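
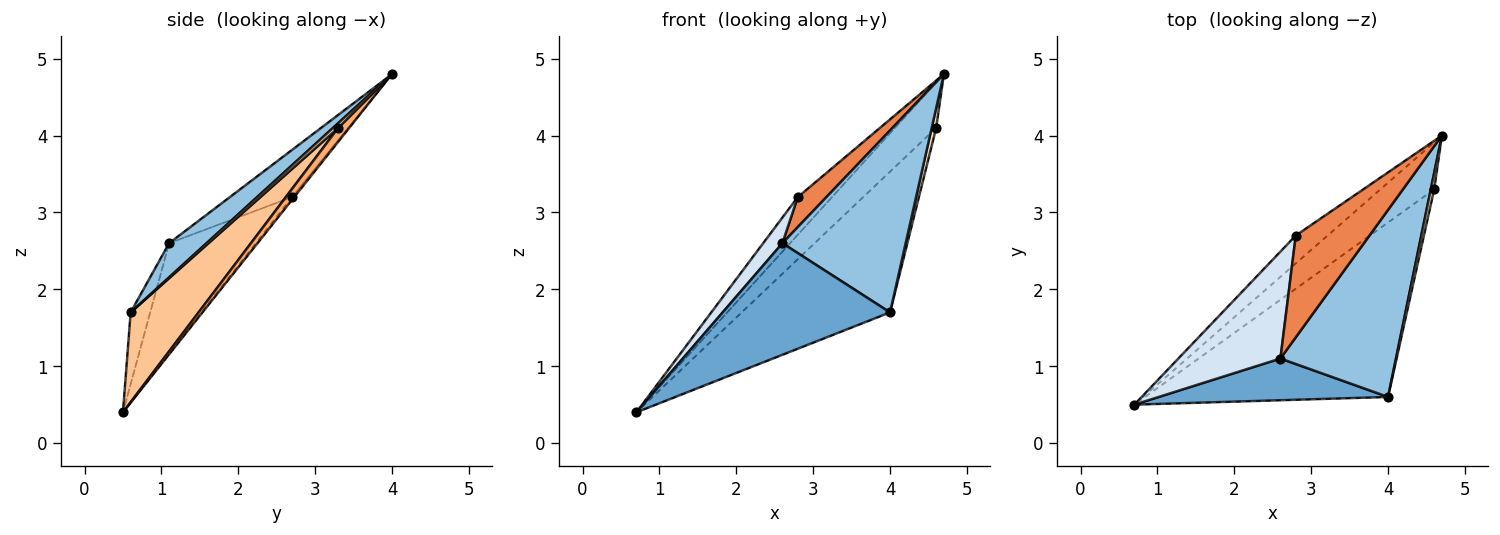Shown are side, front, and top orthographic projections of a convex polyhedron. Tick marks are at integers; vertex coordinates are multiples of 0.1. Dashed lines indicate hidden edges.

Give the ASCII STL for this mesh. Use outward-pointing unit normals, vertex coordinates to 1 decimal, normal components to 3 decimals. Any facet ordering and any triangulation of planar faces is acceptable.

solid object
 facet normal -0.109 -0.931 0.348
  outer loop
   vertex 4.0 0.6 1.7
   vertex 2.6 1.1 2.6
   vertex 0.7 0.5 0.4
  endloop
 endfacet
 facet normal 0.207 -0.682 0.701
  outer loop
   vertex 4.0 0.6 1.7
   vertex 4.7 4.0 4.8
   vertex 2.6 1.1 2.6
  endloop
 endfacet
 facet normal -0.049 0.803 -0.594
  outer loop
   vertex 2.8 2.7 3.2
   vertex 4.7 4.0 4.8
   vertex 0.7 0.5 0.4
  endloop
 endfacet
 facet normal -0.725 -0.161 0.670
  outer loop
   vertex 2.8 2.7 3.2
   vertex 0.7 0.5 0.4
   vertex 2.6 1.1 2.6
  endloop
 endfacet
 facet normal -0.523 -0.241 0.817
  outer loop
   vertex 2.8 2.7 3.2
   vertex 2.6 1.1 2.6
   vertex 4.7 4.0 4.8
  endloop
 endfacet
 facet normal 0.182 0.682 -0.708
  outer loop
   vertex 4.6 3.3 4.1
   vertex 0.7 0.5 0.4
   vertex 4.7 4.0 4.8
  endloop
 endfacet
 facet normal 0.276 0.603 -0.748
  outer loop
   vertex 4.6 3.3 4.1
   vertex 4.0 0.6 1.7
   vertex 0.7 0.5 0.4
  endloop
 endfacet
 facet normal 0.667 -0.572 0.477
  outer loop
   vertex 4.6 3.3 4.1
   vertex 4.7 4.0 4.8
   vertex 4.0 0.6 1.7
  endloop
 endfacet
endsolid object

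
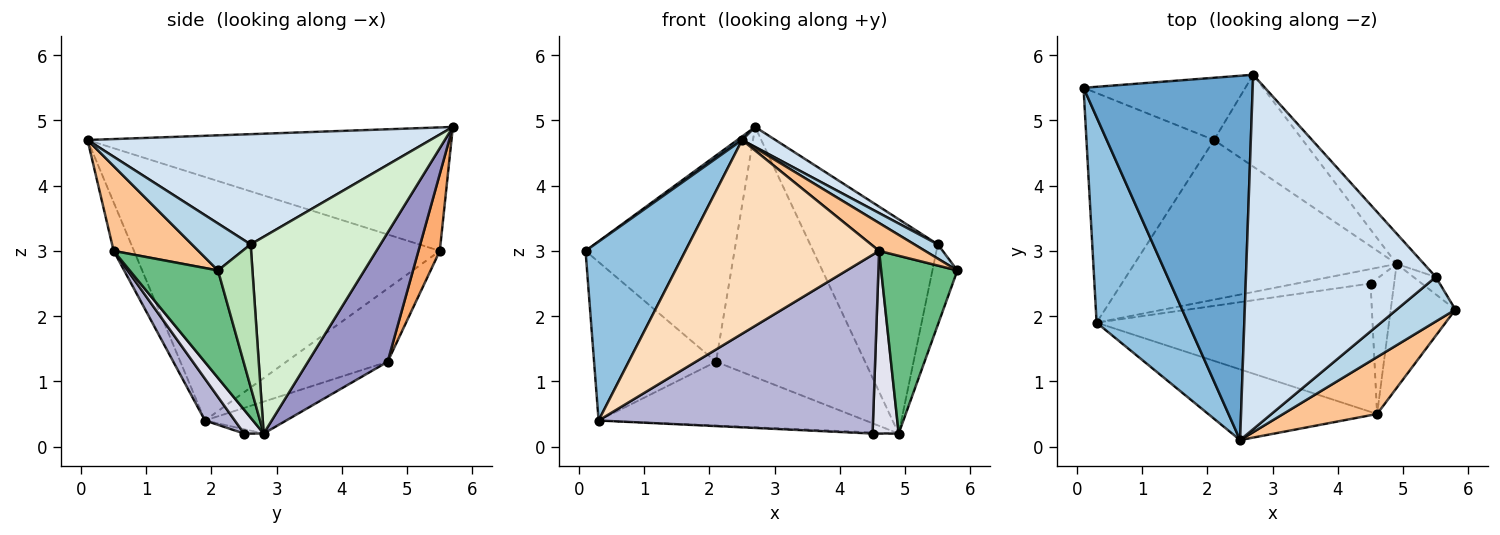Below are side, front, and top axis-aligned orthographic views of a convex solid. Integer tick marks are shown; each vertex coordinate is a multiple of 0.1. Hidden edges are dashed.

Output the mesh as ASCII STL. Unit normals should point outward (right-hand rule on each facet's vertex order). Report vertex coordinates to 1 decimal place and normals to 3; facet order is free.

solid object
 facet normal -0.590 -0.008 0.808
  outer loop
   vertex 2.7 5.7 4.9
   vertex 0.1 5.5 3.0
   vertex 2.5 0.1 4.7
  endloop
 endfacet
 facet normal -0.895 -0.292 0.336
  outer loop
   vertex 0.3 1.9 0.4
   vertex 2.5 0.1 4.7
   vertex 0.1 5.5 3.0
  endloop
 endfacet
 facet normal 0.606 -0.242 0.758
  outer loop
   vertex 5.5 2.6 3.1
   vertex 2.5 0.1 4.7
   vertex 5.8 2.1 2.7
  endloop
 endfacet
 facet normal 0.501 -0.049 0.864
  outer loop
   vertex 5.5 2.6 3.1
   vertex 2.7 5.7 4.9
   vertex 2.5 0.1 4.7
  endloop
 endfacet
 facet normal -0.427 0.514 -0.744
  outer loop
   vertex 2.1 4.7 1.3
   vertex 0.3 1.9 0.4
   vertex 0.1 5.5 3.0
  endloop
 endfacet
 facet normal 0.136 0.948 -0.286
  outer loop
   vertex 2.1 4.7 1.3
   vertex 0.1 5.5 3.0
   vertex 2.7 5.7 4.9
  endloop
 endfacet
 facet normal 0.630 -0.342 0.698
  outer loop
   vertex 4.6 0.5 3.0
   vertex 5.8 2.1 2.7
   vertex 2.5 0.1 4.7
  endloop
 endfacet
 facet normal -0.098 -0.935 -0.341
  outer loop
   vertex 4.6 0.5 3.0
   vertex 2.5 0.1 4.7
   vertex 0.3 1.9 0.4
  endloop
 endfacet
 facet normal 0.689 -0.594 -0.415
  outer loop
   vertex 4.9 2.8 0.2
   vertex 5.8 2.1 2.7
   vertex 4.6 0.5 3.0
  endloop
 endfacet
 facet normal -0.112 0.369 -0.923
  outer loop
   vertex 4.9 2.8 0.2
   vertex 0.3 1.9 0.4
   vertex 2.1 4.7 1.3
  endloop
 endfacet
 facet normal 0.803 0.583 -0.126
  outer loop
   vertex 4.9 2.8 0.2
   vertex 5.5 2.6 3.1
   vertex 5.8 2.1 2.7
  endloop
 endfacet
 facet normal 0.709 0.698 -0.099
  outer loop
   vertex 4.9 2.8 0.2
   vertex 2.7 5.7 4.9
   vertex 5.5 2.6 3.1
  endloop
 endfacet
 facet normal 0.448 0.839 -0.308
  outer loop
   vertex 4.9 2.8 0.2
   vertex 2.1 4.7 1.3
   vertex 2.7 5.7 4.9
  endloop
 endfacet
 facet normal 0.088 -0.809 -0.581
  outer loop
   vertex 4.5 2.5 0.2
   vertex 4.6 0.5 3.0
   vertex 0.3 1.9 0.4
  endloop
 endfacet
 facet normal -0.059 0.078 -0.995
  outer loop
   vertex 4.5 2.5 0.2
   vertex 0.3 1.9 0.4
   vertex 4.9 2.8 0.2
  endloop
 endfacet
 facet normal 0.516 -0.688 -0.510
  outer loop
   vertex 4.5 2.5 0.2
   vertex 4.9 2.8 0.2
   vertex 4.6 0.5 3.0
  endloop
 endfacet
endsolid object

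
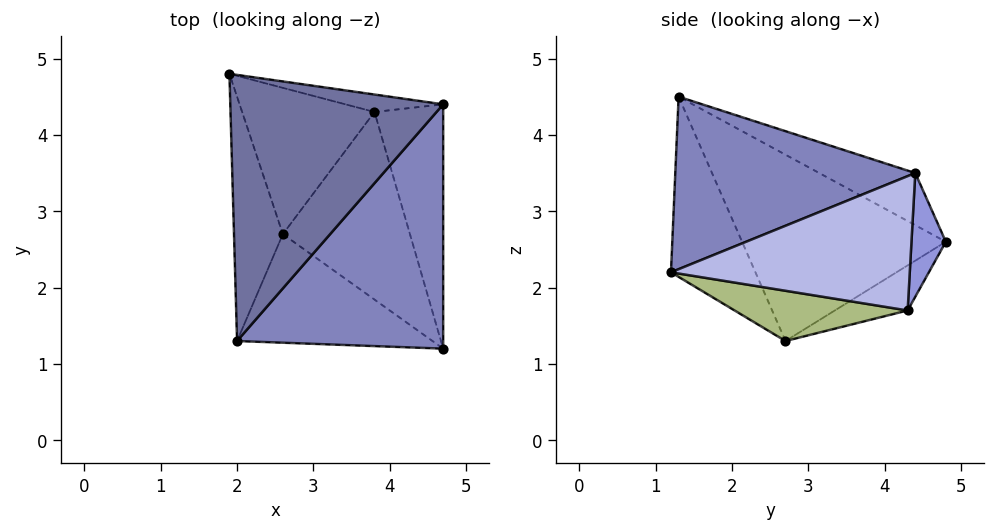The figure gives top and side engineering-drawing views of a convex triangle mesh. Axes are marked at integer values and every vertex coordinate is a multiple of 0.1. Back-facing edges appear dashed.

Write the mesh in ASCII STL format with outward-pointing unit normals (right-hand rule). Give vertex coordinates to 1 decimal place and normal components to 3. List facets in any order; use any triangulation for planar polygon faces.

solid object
 facet normal -0.211 0.462 0.862
  outer loop
   vertex 2.0 1.3 4.5
   vertex 4.7 4.4 3.5
   vertex 1.9 4.8 2.6
  endloop
 endfacet
 facet normal 0.613 -0.297 0.732
  outer loop
   vertex 4.7 1.2 2.2
   vertex 4.7 4.4 3.5
   vertex 2.0 1.3 4.5
  endloop
 endfacet
 facet normal 0.186 0.971 -0.147
  outer loop
   vertex 3.8 4.3 1.7
   vertex 1.9 4.8 2.6
   vertex 4.7 4.4 3.5
  endloop
 endfacet
 facet normal 0.875 0.182 -0.448
  outer loop
   vertex 3.8 4.3 1.7
   vertex 4.7 4.4 3.5
   vertex 4.7 1.2 2.2
  endloop
 endfacet
 facet normal -0.291 0.432 -0.854
  outer loop
   vertex 2.6 2.7 1.3
   vertex 1.9 4.8 2.6
   vertex 3.8 4.3 1.7
  endloop
 endfacet
 facet normal 0.367 -0.043 -0.929
  outer loop
   vertex 2.6 2.7 1.3
   vertex 3.8 4.3 1.7
   vertex 4.7 1.2 2.2
  endloop
 endfacet
 facet normal -0.954 -0.163 -0.250
  outer loop
   vertex 2.6 2.7 1.3
   vertex 2.0 1.3 4.5
   vertex 1.9 4.8 2.6
  endloop
 endfacet
 facet normal -0.396 -0.812 -0.429
  outer loop
   vertex 2.6 2.7 1.3
   vertex 4.7 1.2 2.2
   vertex 2.0 1.3 4.5
  endloop
 endfacet
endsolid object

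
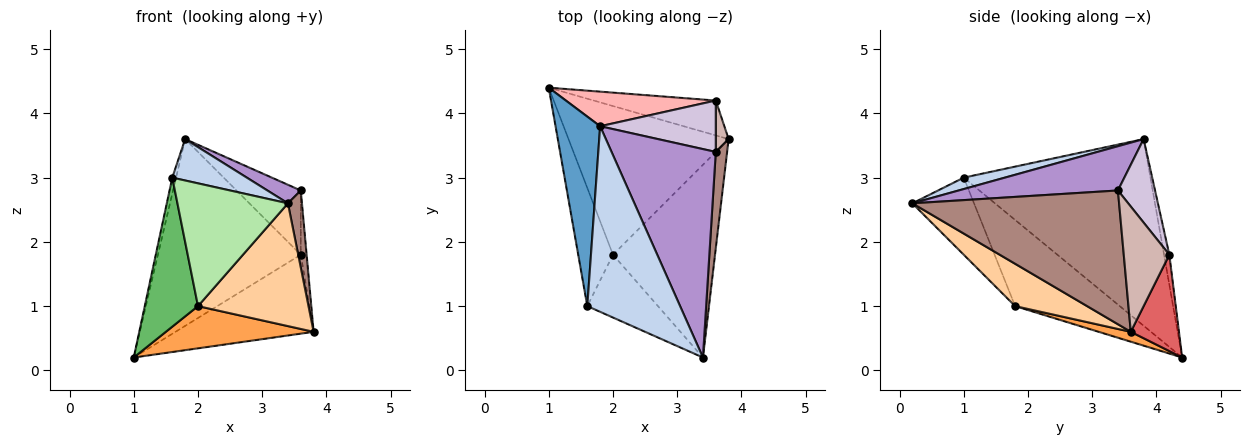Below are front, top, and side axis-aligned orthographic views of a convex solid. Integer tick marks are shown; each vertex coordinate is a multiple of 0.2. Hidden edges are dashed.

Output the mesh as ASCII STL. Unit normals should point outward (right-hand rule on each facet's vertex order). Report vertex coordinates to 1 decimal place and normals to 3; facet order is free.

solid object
 facet normal -0.972 0.020 0.232
  outer loop
   vertex 1.6 1.0 3.0
   vertex 1.8 3.8 3.6
   vertex 1.0 4.4 0.2
  endloop
 endfacet
 facet normal 0.119 -0.216 0.969
  outer loop
   vertex 1.6 1.0 3.0
   vertex 3.4 0.2 2.6
   vertex 1.8 3.8 3.6
  endloop
 endfacet
 facet normal 0.059 -0.273 -0.960
  outer loop
   vertex 2.0 1.8 1.0
   vertex 1.0 4.4 0.2
   vertex 3.8 3.6 0.6
  endloop
 endfacet
 facet normal 0.330 -0.507 -0.796
  outer loop
   vertex 2.0 1.8 1.0
   vertex 3.8 3.6 0.6
   vertex 3.4 0.2 2.6
  endloop
 endfacet
 facet normal -0.839 -0.427 -0.338
  outer loop
   vertex 2.0 1.8 1.0
   vertex 1.6 1.0 3.0
   vertex 1.0 4.4 0.2
  endloop
 endfacet
 facet normal -0.445 -0.797 -0.408
  outer loop
   vertex 2.0 1.8 1.0
   vertex 3.4 0.2 2.6
   vertex 1.6 1.0 3.0
  endloop
 endfacet
 facet normal 0.304 0.871 -0.385
  outer loop
   vertex 3.6 4.2 1.8
   vertex 3.8 3.6 0.6
   vertex 1.0 4.4 0.2
  endloop
 endfacet
 facet normal -0.036 0.983 0.182
  outer loop
   vertex 3.6 4.2 1.8
   vertex 1.0 4.4 0.2
   vertex 1.8 3.8 3.6
  endloop
 endfacet
 facet normal 0.390 -0.082 0.917
  outer loop
   vertex 3.6 3.4 2.8
   vertex 1.8 3.8 3.6
   vertex 3.4 0.2 2.6
  endloop
 endfacet
 facet normal 0.411 0.712 0.569
  outer loop
   vertex 3.6 3.4 2.8
   vertex 3.6 4.2 1.8
   vertex 1.8 3.8 3.6
  endloop
 endfacet
 facet normal 0.994 -0.067 0.084
  outer loop
   vertex 3.6 3.4 2.8
   vertex 3.4 0.2 2.6
   vertex 3.8 3.6 0.6
  endloop
 endfacet
 facet normal 0.987 0.127 0.101
  outer loop
   vertex 3.6 3.4 2.8
   vertex 3.8 3.6 0.6
   vertex 3.6 4.2 1.8
  endloop
 endfacet
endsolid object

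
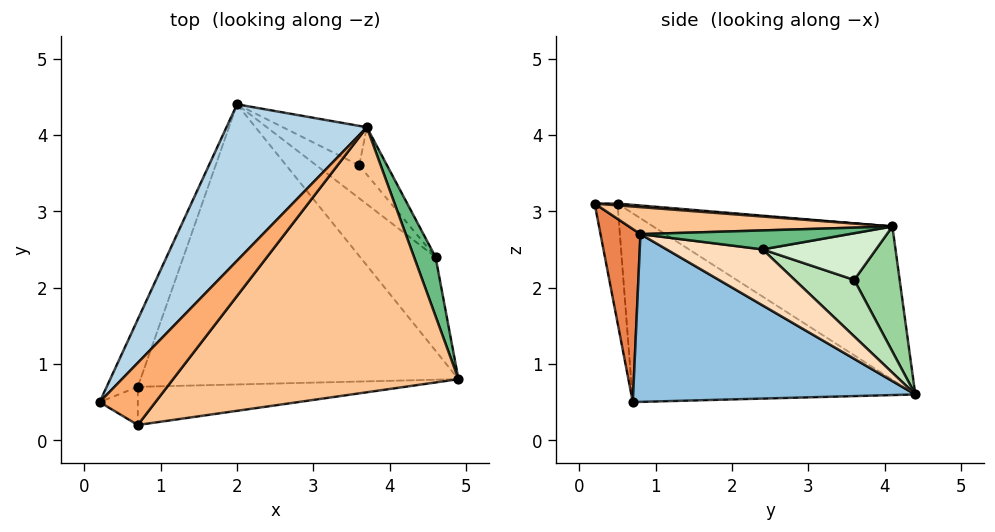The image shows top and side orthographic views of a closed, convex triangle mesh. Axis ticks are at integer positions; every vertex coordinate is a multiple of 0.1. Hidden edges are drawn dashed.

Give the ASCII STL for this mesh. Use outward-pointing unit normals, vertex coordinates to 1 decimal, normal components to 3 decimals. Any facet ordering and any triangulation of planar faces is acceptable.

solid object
 facet normal -0.931 0.331 -0.154
  outer loop
   vertex 0.7 0.7 0.5
   vertex 0.2 0.5 3.1
   vertex 2.0 4.4 0.6
  endloop
 endfacet
 facet normal 0.462 -0.139 -0.876
  outer loop
   vertex 0.7 0.7 0.5
   vertex 2.0 4.4 0.6
   vertex 4.9 0.8 2.7
  endloop
 endfacet
 facet normal -0.583 0.612 0.534
  outer loop
   vertex 3.7 4.1 2.8
   vertex 2.0 4.4 0.6
   vertex 0.2 0.5 3.1
  endloop
 endfacet
 facet normal -0.508 -0.846 -0.163
  outer loop
   vertex 0.7 0.2 3.1
   vertex 0.2 0.5 3.1
   vertex 0.7 0.7 0.5
  endloop
 endfacet
 facet normal 0.121 -0.975 -0.187
  outer loop
   vertex 0.7 0.2 3.1
   vertex 0.7 0.7 0.5
   vertex 4.9 0.8 2.7
  endloop
 endfacet
 facet normal 0.032 0.053 0.998
  outer loop
   vertex 0.7 0.2 3.1
   vertex 3.7 4.1 2.8
   vertex 0.2 0.5 3.1
  endloop
 endfacet
 facet normal 0.094 0.004 0.996
  outer loop
   vertex 0.7 0.2 3.1
   vertex 4.9 0.8 2.7
   vertex 3.7 4.1 2.8
  endloop
 endfacet
 facet normal 0.596 0.011 -0.803
  outer loop
   vertex 4.6 2.4 2.5
   vertex 4.9 0.8 2.7
   vertex 2.0 4.4 0.6
  endloop
 endfacet
 facet normal 0.646 0.213 0.733
  outer loop
   vertex 4.6 2.4 2.5
   vertex 3.7 4.1 2.8
   vertex 4.9 0.8 2.7
  endloop
 endfacet
 facet normal 0.707 0.524 -0.475
  outer loop
   vertex 3.6 3.6 2.1
   vertex 2.0 4.4 0.6
   vertex 3.7 4.1 2.8
  endloop
 endfacet
 facet normal 0.724 0.420 -0.548
  outer loop
   vertex 3.6 3.6 2.1
   vertex 4.6 2.4 2.5
   vertex 2.0 4.4 0.6
  endloop
 endfacet
 facet normal 0.754 0.479 -0.450
  outer loop
   vertex 3.6 3.6 2.1
   vertex 3.7 4.1 2.8
   vertex 4.6 2.4 2.5
  endloop
 endfacet
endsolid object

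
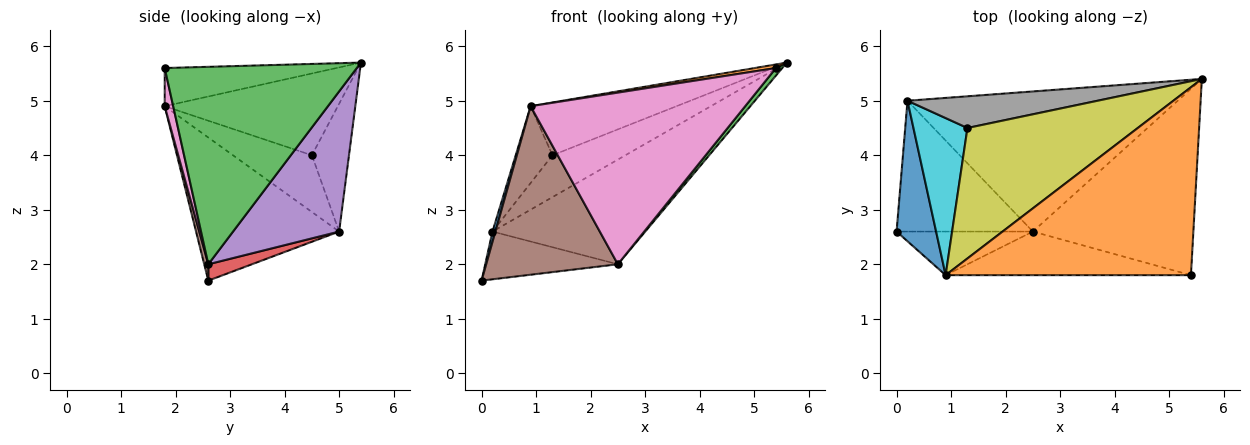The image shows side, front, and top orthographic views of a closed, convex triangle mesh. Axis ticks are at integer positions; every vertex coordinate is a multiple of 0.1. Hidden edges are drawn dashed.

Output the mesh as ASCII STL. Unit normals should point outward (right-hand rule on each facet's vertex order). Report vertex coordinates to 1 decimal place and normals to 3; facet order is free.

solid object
 facet normal -0.964 -0.020 0.266
  outer loop
   vertex 0.9 1.8 4.9
   vertex 0.2 5.0 2.6
   vertex 0.0 2.6 1.7
  endloop
 endfacet
 facet normal -0.154 -0.019 0.988
  outer loop
   vertex 0.9 1.8 4.9
   vertex 5.4 1.8 5.6
   vertex 5.6 5.4 5.7
  endloop
 endfacet
 facet normal 0.776 -0.026 -0.631
  outer loop
   vertex 2.5 2.6 2.0
   vertex 5.6 5.4 5.7
   vertex 5.4 1.8 5.6
  endloop
 endfacet
 facet normal 0.112 0.341 -0.933
  outer loop
   vertex 2.5 2.6 2.0
   vertex 0.0 2.6 1.7
   vertex 0.2 5.0 2.6
  endloop
 endfacet
 facet normal 0.384 0.553 -0.740
  outer loop
   vertex 2.5 2.6 2.0
   vertex 0.2 5.0 2.6
   vertex 5.6 5.4 5.7
  endloop
 endfacet
 facet normal 0.030 -0.968 -0.250
  outer loop
   vertex 2.5 2.6 2.0
   vertex 0.9 1.8 4.9
   vertex 0.0 2.6 1.7
  endloop
 endfacet
 facet normal 0.038 -0.968 -0.246
  outer loop
   vertex 2.5 2.6 2.0
   vertex 5.4 1.8 5.6
   vertex 0.9 1.8 4.9
  endloop
 endfacet
 facet normal -0.376 0.739 0.559
  outer loop
   vertex 1.3 4.5 4.0
   vertex 5.6 5.4 5.7
   vertex 0.2 5.0 2.6
  endloop
 endfacet
 facet normal -0.407 0.343 0.847
  outer loop
   vertex 1.3 4.5 4.0
   vertex 0.9 1.8 4.9
   vertex 5.6 5.4 5.7
  endloop
 endfacet
 facet normal -0.686 0.319 0.653
  outer loop
   vertex 1.3 4.5 4.0
   vertex 0.2 5.0 2.6
   vertex 0.9 1.8 4.9
  endloop
 endfacet
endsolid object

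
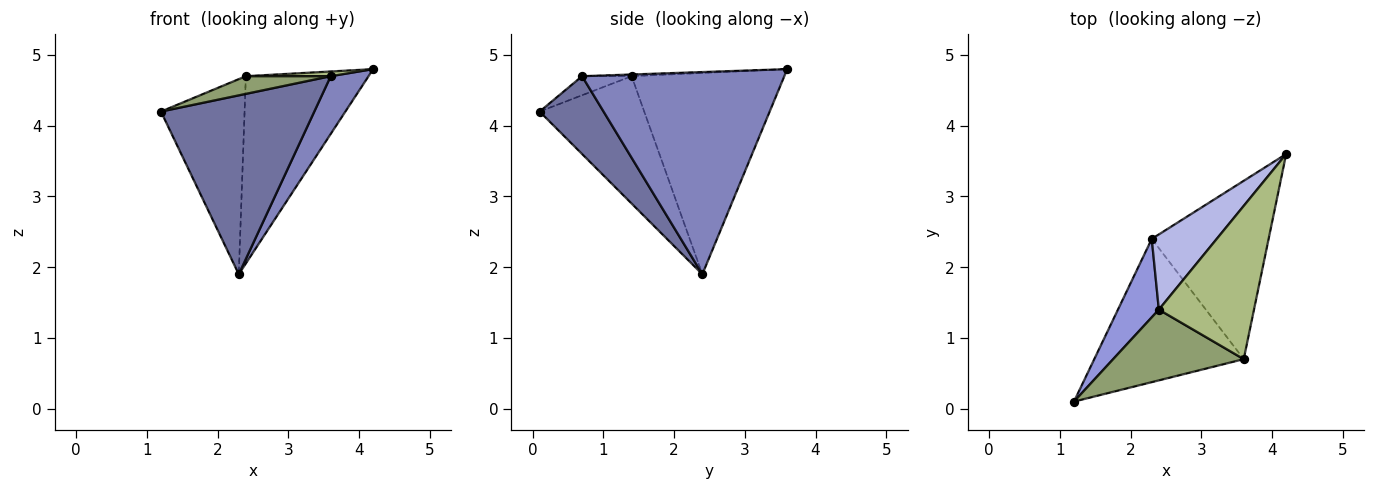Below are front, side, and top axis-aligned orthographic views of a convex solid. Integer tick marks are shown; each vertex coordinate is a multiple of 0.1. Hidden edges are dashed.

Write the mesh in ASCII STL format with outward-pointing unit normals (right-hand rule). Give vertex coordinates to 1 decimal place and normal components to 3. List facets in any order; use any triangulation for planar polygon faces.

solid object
 facet normal 0.309 -0.742 -0.594
  outer loop
   vertex 3.6 0.7 4.7
   vertex 1.2 0.1 4.2
   vertex 2.3 2.4 1.9
  endloop
 endfacet
 facet normal 0.855 -0.160 -0.494
  outer loop
   vertex 3.6 0.7 4.7
   vertex 2.3 2.4 1.9
   vertex 4.2 3.6 4.8
  endloop
 endfacet
 facet normal -0.758 0.606 0.243
  outer loop
   vertex 2.4 1.4 4.7
   vertex 2.3 2.4 1.9
   vertex 1.2 0.1 4.2
  endloop
 endfacet
 facet normal -0.756 0.607 0.244
  outer loop
   vertex 2.4 1.4 4.7
   vertex 4.2 3.6 4.8
   vertex 2.3 2.4 1.9
  endloop
 endfacet
 facet normal -0.140 -0.240 0.961
  outer loop
   vertex 2.4 1.4 4.7
   vertex 1.2 0.1 4.2
   vertex 3.6 0.7 4.7
  endloop
 endfacet
 facet normal -0.018 -0.031 0.999
  outer loop
   vertex 2.4 1.4 4.7
   vertex 3.6 0.7 4.7
   vertex 4.2 3.6 4.8
  endloop
 endfacet
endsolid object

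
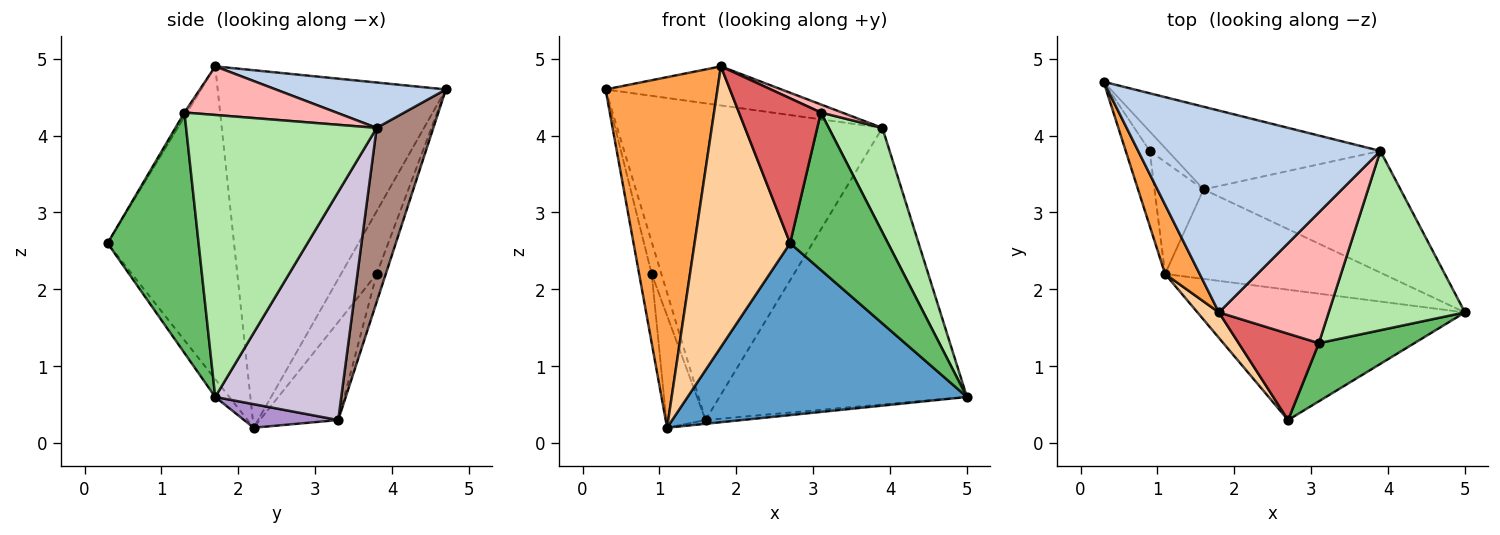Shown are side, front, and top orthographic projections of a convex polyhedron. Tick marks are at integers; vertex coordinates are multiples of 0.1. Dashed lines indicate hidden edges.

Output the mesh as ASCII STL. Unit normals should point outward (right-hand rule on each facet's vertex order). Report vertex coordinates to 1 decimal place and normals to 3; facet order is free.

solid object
 facet normal -0.040 -0.796 -0.604
  outer loop
   vertex 1.1 2.2 0.2
   vertex 5.0 1.7 0.6
   vertex 2.7 0.3 2.6
  endloop
 endfacet
 facet normal 0.181 0.187 0.966
  outer loop
   vertex 1.8 1.7 4.9
   vertex 3.9 3.8 4.1
   vertex 0.3 4.7 4.6
  endloop
 endfacet
 facet normal -0.895 -0.439 0.087
  outer loop
   vertex 1.8 1.7 4.9
   vertex 0.3 4.7 4.6
   vertex 1.1 2.2 0.2
  endloop
 endfacet
 facet normal -0.797 -0.602 0.055
  outer loop
   vertex 1.8 1.7 4.9
   vertex 1.1 2.2 0.2
   vertex 2.7 0.3 2.6
  endloop
 endfacet
 facet normal 0.657 -0.707 0.261
  outer loop
   vertex 3.1 1.3 4.3
   vertex 2.7 0.3 2.6
   vertex 5.0 1.7 0.6
  endloop
 endfacet
 facet normal 0.873 -0.246 0.422
  outer loop
   vertex 3.1 1.3 4.3
   vertex 5.0 1.7 0.6
   vertex 3.9 3.8 4.1
  endloop
 endfacet
 facet normal -0.028 -0.859 0.512
  outer loop
   vertex 3.1 1.3 4.3
   vertex 1.8 1.7 4.9
   vertex 2.7 0.3 2.6
  endloop
 endfacet
 facet normal 0.404 -0.056 0.913
  outer loop
   vertex 3.1 1.3 4.3
   vertex 3.9 3.8 4.1
   vertex 1.8 1.7 4.9
  endloop
 endfacet
 facet normal 0.107 0.042 -0.993
  outer loop
   vertex 1.6 3.3 0.3
   vertex 5.0 1.7 0.6
   vertex 1.1 2.2 0.2
  endloop
 endfacet
 facet normal 0.423 0.830 -0.365
  outer loop
   vertex 1.6 3.3 0.3
   vertex 3.9 3.8 4.1
   vertex 5.0 1.7 0.6
  endloop
 endfacet
 facet normal 0.203 0.948 -0.247
  outer loop
   vertex 1.6 3.3 0.3
   vertex 0.3 4.7 4.6
   vertex 3.9 3.8 4.1
  endloop
 endfacet
 facet normal -0.887 0.313 -0.339
  outer loop
   vertex 0.9 3.8 2.2
   vertex 1.1 2.2 0.2
   vertex 0.3 4.7 4.6
  endloop
 endfacet
 facet normal -0.627 0.664 -0.406
  outer loop
   vertex 0.9 3.8 2.2
   vertex 0.3 4.7 4.6
   vertex 1.6 3.3 0.3
  endloop
 endfacet
 facet normal -0.816 0.408 -0.408
  outer loop
   vertex 0.9 3.8 2.2
   vertex 1.6 3.3 0.3
   vertex 1.1 2.2 0.2
  endloop
 endfacet
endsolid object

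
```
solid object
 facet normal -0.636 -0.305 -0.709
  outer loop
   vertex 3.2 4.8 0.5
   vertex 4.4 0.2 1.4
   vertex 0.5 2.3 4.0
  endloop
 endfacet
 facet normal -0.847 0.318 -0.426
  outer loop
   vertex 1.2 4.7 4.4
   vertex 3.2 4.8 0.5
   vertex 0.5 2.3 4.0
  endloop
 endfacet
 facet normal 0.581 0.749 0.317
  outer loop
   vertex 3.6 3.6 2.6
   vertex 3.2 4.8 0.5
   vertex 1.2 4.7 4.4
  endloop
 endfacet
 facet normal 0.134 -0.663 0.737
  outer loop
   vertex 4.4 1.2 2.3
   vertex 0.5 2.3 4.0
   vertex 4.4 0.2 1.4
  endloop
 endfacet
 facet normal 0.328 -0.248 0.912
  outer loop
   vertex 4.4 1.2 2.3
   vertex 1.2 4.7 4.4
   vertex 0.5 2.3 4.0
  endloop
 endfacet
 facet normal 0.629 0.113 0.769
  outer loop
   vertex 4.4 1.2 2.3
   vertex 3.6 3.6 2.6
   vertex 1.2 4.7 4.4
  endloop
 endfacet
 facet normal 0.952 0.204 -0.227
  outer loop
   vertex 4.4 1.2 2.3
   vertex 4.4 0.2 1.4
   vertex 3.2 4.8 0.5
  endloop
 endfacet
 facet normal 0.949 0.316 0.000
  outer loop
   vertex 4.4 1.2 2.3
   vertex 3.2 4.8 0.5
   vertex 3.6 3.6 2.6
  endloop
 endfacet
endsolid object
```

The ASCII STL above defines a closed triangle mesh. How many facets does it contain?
8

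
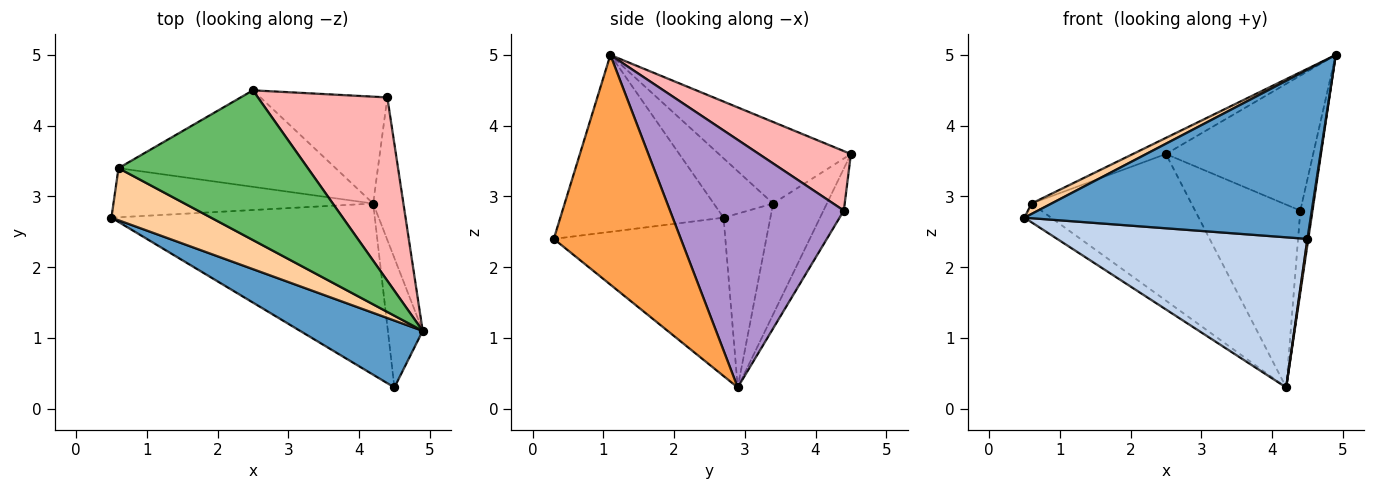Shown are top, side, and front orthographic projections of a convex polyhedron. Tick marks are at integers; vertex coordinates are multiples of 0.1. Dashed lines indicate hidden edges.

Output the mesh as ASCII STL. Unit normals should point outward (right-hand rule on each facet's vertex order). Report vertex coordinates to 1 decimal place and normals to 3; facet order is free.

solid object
 facet normal -0.469 -0.822 0.325
  outer loop
   vertex 4.5 0.3 2.4
   vertex 4.9 1.1 5.0
   vertex 0.5 2.7 2.7
  endloop
 endfacet
 facet normal -0.412 -0.601 -0.685
  outer loop
   vertex 4.5 0.3 2.4
   vertex 0.5 2.7 2.7
   vertex 4.2 2.9 0.3
  endloop
 endfacet
 facet normal 0.989 -0.007 -0.150
  outer loop
   vertex 4.5 0.3 2.4
   vertex 4.2 2.9 0.3
   vertex 4.9 1.1 5.0
  endloop
 endfacet
 facet normal -0.504 -0.170 0.847
  outer loop
   vertex 0.6 3.4 2.9
   vertex 0.5 2.7 2.7
   vertex 4.9 1.1 5.0
  endloop
 endfacet
 facet normal -0.394 0.098 0.914
  outer loop
   vertex 0.6 3.4 2.9
   vertex 4.9 1.1 5.0
   vertex 2.5 4.5 3.6
  endloop
 endfacet
 facet normal -0.530 0.302 -0.792
  outer loop
   vertex 0.6 3.4 2.9
   vertex 4.2 2.9 0.3
   vertex 0.5 2.7 2.7
  endloop
 endfacet
 facet normal -0.271 0.804 -0.529
  outer loop
   vertex 0.6 3.4 2.9
   vertex 2.5 4.5 3.6
   vertex 4.2 2.9 0.3
  endloop
 endfacet
 facet normal 0.347 0.556 0.755
  outer loop
   vertex 4.4 4.4 2.8
   vertex 2.5 4.5 3.6
   vertex 4.9 1.1 5.0
  endloop
 endfacet
 facet normal 0.990 0.069 -0.121
  outer loop
   vertex 4.4 4.4 2.8
   vertex 4.9 1.1 5.0
   vertex 4.2 2.9 0.3
  endloop
 endfacet
 facet normal -0.165 0.852 -0.498
  outer loop
   vertex 4.4 4.4 2.8
   vertex 4.2 2.9 0.3
   vertex 2.5 4.5 3.6
  endloop
 endfacet
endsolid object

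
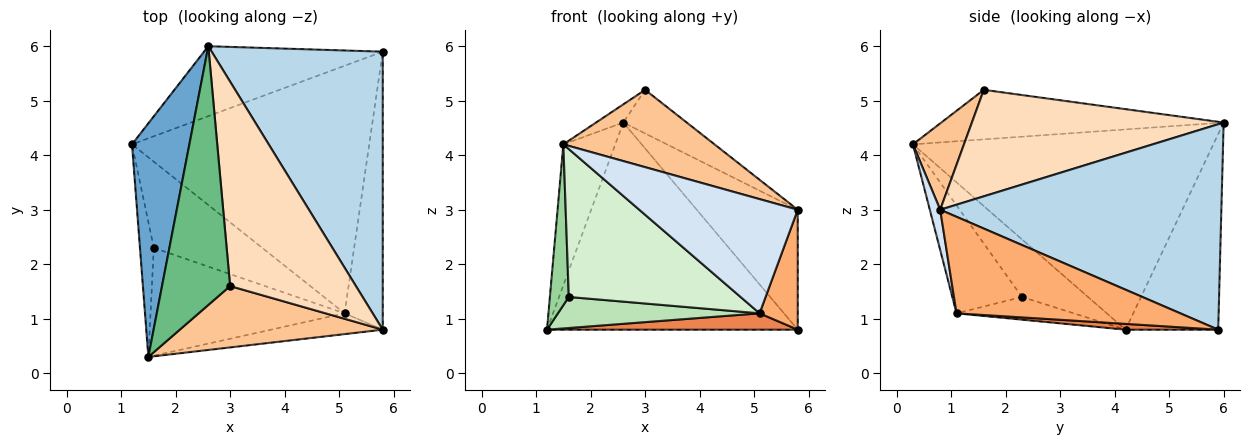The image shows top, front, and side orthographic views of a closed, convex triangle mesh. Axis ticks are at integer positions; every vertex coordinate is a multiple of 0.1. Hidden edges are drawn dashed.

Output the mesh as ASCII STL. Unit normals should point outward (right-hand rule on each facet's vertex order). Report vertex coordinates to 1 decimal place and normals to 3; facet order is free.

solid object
 facet normal -0.948 0.164 0.272
  outer loop
   vertex 2.6 6.0 4.6
   vertex 1.2 4.2 0.8
   vertex 1.5 0.3 4.2
  endloop
 endfacet
 facet normal -0.330 0.894 -0.302
  outer loop
   vertex 5.8 5.9 0.8
   vertex 1.2 4.2 0.8
   vertex 2.6 6.0 4.6
  endloop
 endfacet
 facet normal 0.741 0.266 0.617
  outer loop
   vertex 5.8 5.9 0.8
   vertex 2.6 6.0 4.6
   vertex 5.8 0.8 3.0
  endloop
 endfacet
 facet normal 0.064 -0.982 -0.179
  outer loop
   vertex 5.1 1.1 1.1
   vertex 5.8 0.8 3.0
   vertex 1.5 0.3 4.2
  endloop
 endfacet
 facet normal 0.024 -0.066 -0.998
  outer loop
   vertex 5.1 1.1 1.1
   vertex 1.2 4.2 0.8
   vertex 5.8 5.9 0.8
  endloop
 endfacet
 facet normal 0.918 -0.157 -0.363
  outer loop
   vertex 5.1 1.1 1.1
   vertex 5.8 5.9 0.8
   vertex 5.8 0.8 3.0
  endloop
 endfacet
 facet normal 0.256 -0.757 0.601
  outer loop
   vertex 3.0 1.6 5.2
   vertex 1.5 0.3 4.2
   vertex 5.8 0.8 3.0
  endloop
 endfacet
 facet normal 0.638 0.161 0.753
  outer loop
   vertex 3.0 1.6 5.2
   vertex 5.8 0.8 3.0
   vertex 2.6 6.0 4.6
  endloop
 endfacet
 facet normal -0.587 0.057 0.807
  outer loop
   vertex 3.0 1.6 5.2
   vertex 2.6 6.0 4.6
   vertex 1.5 0.3 4.2
  endloop
 endfacet
 facet normal -0.937 -0.268 -0.225
  outer loop
   vertex 1.6 2.3 1.4
   vertex 1.5 0.3 4.2
   vertex 1.2 4.2 0.8
  endloop
 endfacet
 facet normal -0.193 -0.332 -0.923
  outer loop
   vertex 1.6 2.3 1.4
   vertex 1.2 4.2 0.8
   vertex 5.1 1.1 1.1
  endloop
 endfacet
 facet normal -0.311 -0.768 -0.560
  outer loop
   vertex 1.6 2.3 1.4
   vertex 5.1 1.1 1.1
   vertex 1.5 0.3 4.2
  endloop
 endfacet
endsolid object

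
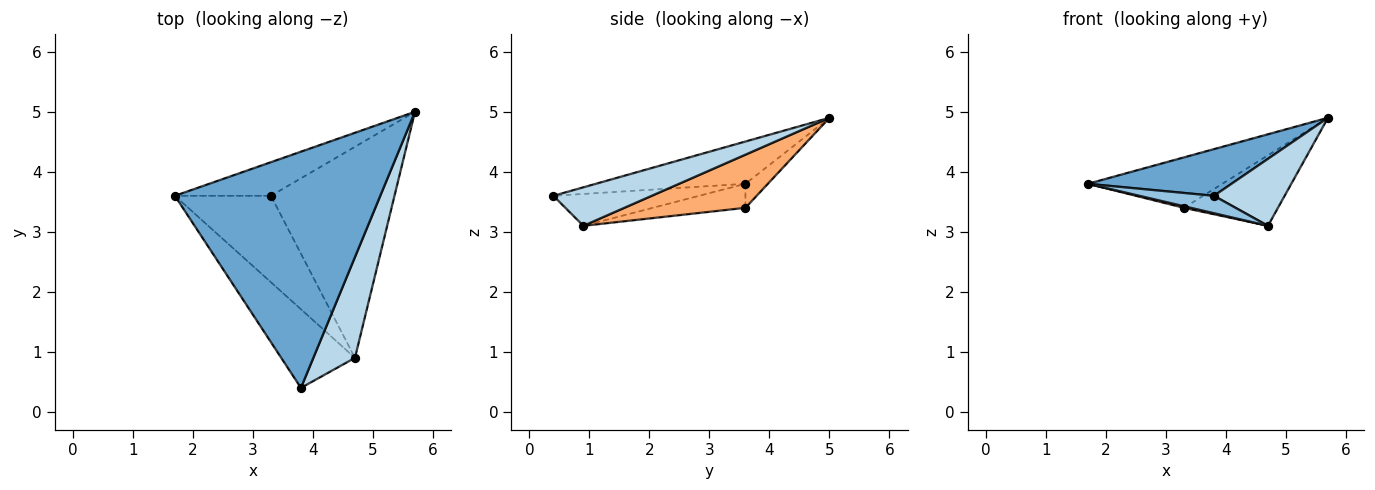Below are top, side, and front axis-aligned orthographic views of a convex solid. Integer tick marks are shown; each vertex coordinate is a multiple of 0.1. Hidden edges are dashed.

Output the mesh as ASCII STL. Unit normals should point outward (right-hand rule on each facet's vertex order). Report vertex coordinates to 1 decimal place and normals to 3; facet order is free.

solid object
 facet normal -0.198 -0.190 0.962
  outer loop
   vertex 3.8 0.4 3.6
   vertex 5.7 5.0 4.9
   vertex 1.7 3.6 3.8
  endloop
 endfacet
 facet normal -0.389 -0.199 -0.899
  outer loop
   vertex 4.7 0.9 3.1
   vertex 3.8 0.4 3.6
   vertex 1.7 3.6 3.8
  endloop
 endfacet
 facet normal 0.610 -0.439 0.660
  outer loop
   vertex 4.7 0.9 3.1
   vertex 5.7 5.0 4.9
   vertex 3.8 0.4 3.6
  endloop
 endfacet
 facet normal -0.137 0.824 -0.549
  outer loop
   vertex 3.3 3.6 3.4
   vertex 1.7 3.6 3.8
   vertex 5.7 5.0 4.9
  endloop
 endfacet
 facet normal -0.242 -0.018 -0.970
  outer loop
   vertex 3.3 3.6 3.4
   vertex 4.7 0.9 3.1
   vertex 1.7 3.6 3.8
  endloop
 endfacet
 facet normal 0.378 0.293 -0.878
  outer loop
   vertex 3.3 3.6 3.4
   vertex 5.7 5.0 4.9
   vertex 4.7 0.9 3.1
  endloop
 endfacet
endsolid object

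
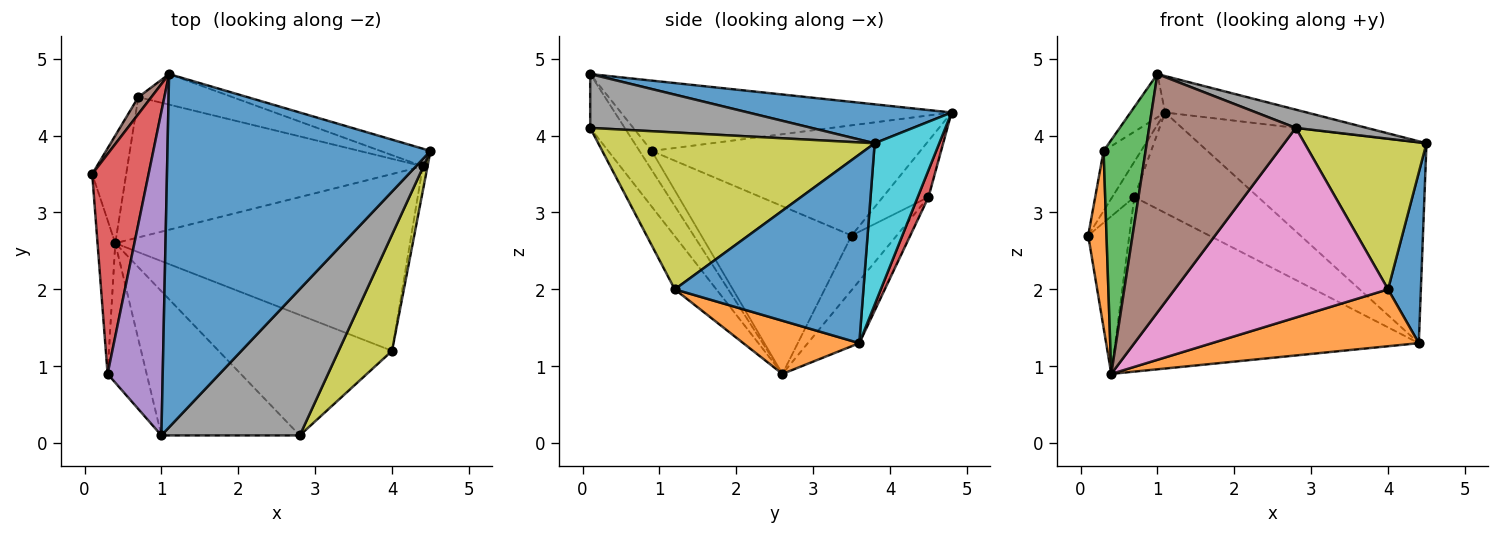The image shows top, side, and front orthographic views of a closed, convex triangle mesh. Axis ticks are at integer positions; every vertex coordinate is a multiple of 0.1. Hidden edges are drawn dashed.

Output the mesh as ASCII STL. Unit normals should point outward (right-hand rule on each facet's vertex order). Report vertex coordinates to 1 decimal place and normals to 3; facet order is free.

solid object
 facet normal 0.146 0.102 0.984
  outer loop
   vertex 1.1 4.8 4.3
   vertex 1.0 0.1 4.8
   vertex 4.5 3.8 3.9
  endloop
 endfacet
 facet normal -0.987 -0.120 -0.104
  outer loop
   vertex 0.3 0.9 3.8
   vertex 0.1 3.5 2.7
   vertex 0.4 2.6 0.9
  endloop
 endfacet
 facet normal -0.243 -0.833 -0.497
  outer loop
   vertex 0.3 0.9 3.8
   vertex 0.4 2.6 0.9
   vertex 1.0 0.1 4.8
  endloop
 endfacet
 facet normal -0.883 0.123 0.452
  outer loop
   vertex 0.3 0.9 3.8
   vertex 1.1 4.8 4.3
   vertex 0.1 3.5 2.7
  endloop
 endfacet
 facet normal -0.784 0.082 0.615
  outer loop
   vertex 0.3 0.9 3.8
   vertex 1.0 0.1 4.8
   vertex 1.1 4.8 4.3
  endloop
 endfacet
 facet normal -0.197 -0.839 -0.507
  outer loop
   vertex 2.8 0.1 4.1
   vertex 1.0 0.1 4.8
   vertex 0.4 2.6 0.9
  endloop
 endfacet
 facet normal -0.162 -0.833 -0.529
  outer loop
   vertex 2.8 0.1 4.1
   vertex 0.4 2.6 0.9
   vertex 4.0 1.2 2.0
  endloop
 endfacet
 facet normal 0.360 -0.115 0.926
  outer loop
   vertex 2.8 0.1 4.1
   vertex 4.5 3.8 3.9
   vertex 1.0 0.1 4.8
  endloop
 endfacet
 facet normal 0.874 -0.385 0.297
  outer loop
   vertex 2.8 0.1 4.1
   vertex 4.0 1.2 2.0
   vertex 4.5 3.8 3.9
  endloop
 endfacet
 facet normal 0.272 0.959 -0.084
  outer loop
   vertex 4.4 3.6 1.3
   vertex 1.1 4.8 4.3
   vertex 4.5 3.8 3.9
  endloop
 endfacet
 facet normal 0.985 -0.171 -0.025
  outer loop
   vertex 4.4 3.6 1.3
   vertex 4.5 3.8 3.9
   vertex 4.0 1.2 2.0
  endloop
 endfacet
 facet normal 0.169 -0.302 -0.938
  outer loop
   vertex 4.4 3.6 1.3
   vertex 4.0 1.2 2.0
   vertex 0.4 2.6 0.9
  endloop
 endfacet
 facet normal -0.131 0.773 -0.621
  outer loop
   vertex 0.7 4.5 3.2
   vertex 4.4 3.6 1.3
   vertex 0.4 2.6 0.9
  endloop
 endfacet
 facet normal 0.083 0.953 -0.290
  outer loop
   vertex 0.7 4.5 3.2
   vertex 1.1 4.8 4.3
   vertex 4.4 3.6 1.3
  endloop
 endfacet
 facet normal -0.672 0.612 -0.418
  outer loop
   vertex 0.7 4.5 3.2
   vertex 0.4 2.6 0.9
   vertex 0.1 3.5 2.7
  endloop
 endfacet
 facet normal -0.881 0.427 0.204
  outer loop
   vertex 0.7 4.5 3.2
   vertex 0.1 3.5 2.7
   vertex 1.1 4.8 4.3
  endloop
 endfacet
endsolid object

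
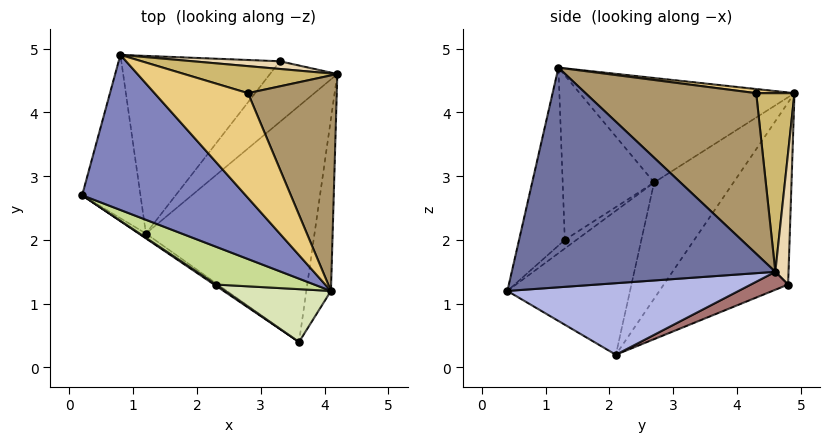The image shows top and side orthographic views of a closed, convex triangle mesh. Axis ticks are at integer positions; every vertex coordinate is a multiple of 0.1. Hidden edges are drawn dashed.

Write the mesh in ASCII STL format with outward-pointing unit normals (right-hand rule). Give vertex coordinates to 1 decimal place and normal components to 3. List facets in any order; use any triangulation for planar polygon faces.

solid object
 facet normal 0.985 -0.133 -0.110
  outer loop
   vertex 4.1 1.2 4.7
   vertex 3.6 0.4 1.2
   vertex 4.2 4.6 1.5
  endloop
 endfacet
 facet normal -0.502 -0.363 0.785
  outer loop
   vertex 0.8 4.9 4.3
   vertex 0.2 2.7 2.9
   vertex 4.1 1.2 4.7
  endloop
 endfacet
 facet normal -0.570 -0.821 -0.029
  outer loop
   vertex 1.2 2.1 0.2
   vertex 3.6 0.4 1.2
   vertex 0.2 2.7 2.9
  endloop
 endfacet
 facet normal 0.391 0.010 -0.921
  outer loop
   vertex 1.2 2.1 0.2
   vertex 4.2 4.6 1.5
   vertex 3.6 0.4 1.2
  endloop
 endfacet
 facet normal -0.790 0.468 -0.397
  outer loop
   vertex 1.2 2.1 0.2
   vertex 0.2 2.7 2.9
   vertex 0.8 4.9 4.3
  endloop
 endfacet
 facet normal -0.516 -0.849 0.116
  outer loop
   vertex 2.3 1.3 2.0
   vertex 0.2 2.7 2.9
   vertex 3.6 0.4 1.2
  endloop
 endfacet
 facet normal -0.452 -0.851 0.270
  outer loop
   vertex 2.3 1.3 2.0
   vertex 4.1 1.2 4.7
   vertex 0.2 2.7 2.9
  endloop
 endfacet
 facet normal -0.437 -0.861 0.259
  outer loop
   vertex 2.3 1.3 2.0
   vertex 3.6 0.4 1.2
   vertex 4.1 1.2 4.7
  endloop
 endfacet
 facet normal 0.804 0.395 0.444
  outer loop
   vertex 2.8 4.3 4.3
   vertex 4.1 1.2 4.7
   vertex 4.2 4.6 1.5
  endloop
 endfacet
 facet normal 0.279 0.930 0.239
  outer loop
   vertex 2.8 4.3 4.3
   vertex 4.2 4.6 1.5
   vertex 0.8 4.9 4.3
  endloop
 endfacet
 facet normal 0.044 0.146 0.988
  outer loop
   vertex 2.8 4.3 4.3
   vertex 0.8 4.9 4.3
   vertex 4.1 1.2 4.7
  endloop
 endfacet
 facet normal 0.189 0.974 0.125
  outer loop
   vertex 3.3 4.8 1.3
   vertex 0.8 4.9 4.3
   vertex 4.2 4.6 1.5
  endloop
 endfacet
 facet normal 0.253 0.190 -0.949
  outer loop
   vertex 3.3 4.8 1.3
   vertex 4.2 4.6 1.5
   vertex 1.2 2.1 0.2
  endloop
 endfacet
 facet normal -0.573 0.649 -0.499
  outer loop
   vertex 3.3 4.8 1.3
   vertex 1.2 2.1 0.2
   vertex 0.8 4.9 4.3
  endloop
 endfacet
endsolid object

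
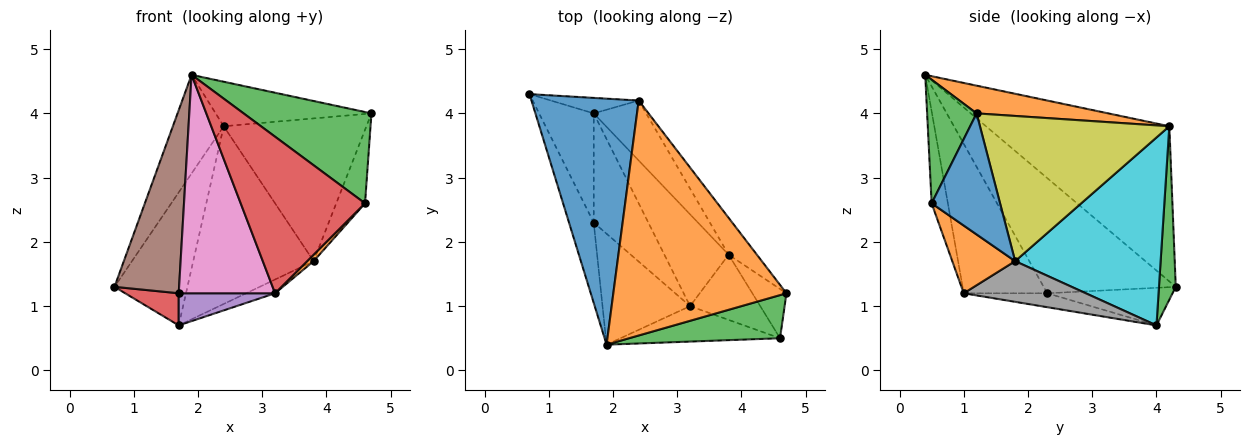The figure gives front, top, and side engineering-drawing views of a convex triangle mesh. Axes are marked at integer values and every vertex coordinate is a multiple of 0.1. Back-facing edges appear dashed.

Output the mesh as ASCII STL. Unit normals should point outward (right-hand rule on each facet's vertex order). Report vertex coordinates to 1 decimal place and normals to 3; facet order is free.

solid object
 facet normal -0.802 0.222 0.554
  outer loop
   vertex 2.4 4.2 3.8
   vertex 0.7 4.3 1.3
   vertex 1.9 0.4 4.6
  endloop
 endfacet
 facet normal 0.155 0.184 0.971
  outer loop
   vertex 2.4 4.2 3.8
   vertex 1.9 0.4 4.6
   vertex 4.7 1.2 4.0
  endloop
 endfacet
 facet normal 0.223 0.968 -0.113
  outer loop
   vertex 2.4 4.2 3.8
   vertex 1.7 4.0 0.7
   vertex 0.7 4.3 1.3
  endloop
 endfacet
 facet normal -0.551 -0.235 -0.801
  outer loop
   vertex 1.7 2.3 1.2
   vertex 0.7 4.3 1.3
   vertex 1.7 4.0 0.7
  endloop
 endfacet
 facet normal -0.238 -0.274 -0.932
  outer loop
   vertex 1.7 2.3 1.2
   vertex 1.7 4.0 0.7
   vertex 3.2 1.0 1.2
  endloop
 endfacet
 facet normal -0.882 -0.432 -0.189
  outer loop
   vertex 1.7 2.3 1.2
   vertex 1.9 0.4 4.6
   vertex 0.7 4.3 1.3
  endloop
 endfacet
 facet normal -0.611 -0.706 -0.358
  outer loop
   vertex 1.7 2.3 1.2
   vertex 3.2 1.0 1.2
   vertex 1.9 0.4 4.6
  endloop
 endfacet
 facet normal 0.531 0.126 -0.838
  outer loop
   vertex 3.8 1.8 1.7
   vertex 3.2 1.0 1.2
   vertex 1.7 4.0 0.7
  endloop
 endfacet
 facet normal 0.789 0.595 -0.154
  outer loop
   vertex 3.8 1.8 1.7
   vertex 2.4 4.2 3.8
   vertex 4.7 1.2 4.0
  endloop
 endfacet
 facet normal 0.753 0.623 -0.210
  outer loop
   vertex 3.8 1.8 1.7
   vertex 1.7 4.0 0.7
   vertex 2.4 4.2 3.8
  endloop
 endfacet
 facet normal 0.892 0.375 -0.251
  outer loop
   vertex 4.6 0.5 2.6
   vertex 3.8 1.8 1.7
   vertex 4.7 1.2 4.0
  endloop
 endfacet
 facet normal 0.693 -0.071 -0.718
  outer loop
   vertex 4.6 0.5 2.6
   vertex 3.2 1.0 1.2
   vertex 3.8 1.8 1.7
  endloop
 endfacet
 facet normal 0.330 -0.853 0.403
  outer loop
   vertex 4.6 0.5 2.6
   vertex 4.7 1.2 4.0
   vertex 1.9 0.4 4.6
  endloop
 endfacet
 facet normal -0.126 -0.967 -0.219
  outer loop
   vertex 4.6 0.5 2.6
   vertex 1.9 0.4 4.6
   vertex 3.2 1.0 1.2
  endloop
 endfacet
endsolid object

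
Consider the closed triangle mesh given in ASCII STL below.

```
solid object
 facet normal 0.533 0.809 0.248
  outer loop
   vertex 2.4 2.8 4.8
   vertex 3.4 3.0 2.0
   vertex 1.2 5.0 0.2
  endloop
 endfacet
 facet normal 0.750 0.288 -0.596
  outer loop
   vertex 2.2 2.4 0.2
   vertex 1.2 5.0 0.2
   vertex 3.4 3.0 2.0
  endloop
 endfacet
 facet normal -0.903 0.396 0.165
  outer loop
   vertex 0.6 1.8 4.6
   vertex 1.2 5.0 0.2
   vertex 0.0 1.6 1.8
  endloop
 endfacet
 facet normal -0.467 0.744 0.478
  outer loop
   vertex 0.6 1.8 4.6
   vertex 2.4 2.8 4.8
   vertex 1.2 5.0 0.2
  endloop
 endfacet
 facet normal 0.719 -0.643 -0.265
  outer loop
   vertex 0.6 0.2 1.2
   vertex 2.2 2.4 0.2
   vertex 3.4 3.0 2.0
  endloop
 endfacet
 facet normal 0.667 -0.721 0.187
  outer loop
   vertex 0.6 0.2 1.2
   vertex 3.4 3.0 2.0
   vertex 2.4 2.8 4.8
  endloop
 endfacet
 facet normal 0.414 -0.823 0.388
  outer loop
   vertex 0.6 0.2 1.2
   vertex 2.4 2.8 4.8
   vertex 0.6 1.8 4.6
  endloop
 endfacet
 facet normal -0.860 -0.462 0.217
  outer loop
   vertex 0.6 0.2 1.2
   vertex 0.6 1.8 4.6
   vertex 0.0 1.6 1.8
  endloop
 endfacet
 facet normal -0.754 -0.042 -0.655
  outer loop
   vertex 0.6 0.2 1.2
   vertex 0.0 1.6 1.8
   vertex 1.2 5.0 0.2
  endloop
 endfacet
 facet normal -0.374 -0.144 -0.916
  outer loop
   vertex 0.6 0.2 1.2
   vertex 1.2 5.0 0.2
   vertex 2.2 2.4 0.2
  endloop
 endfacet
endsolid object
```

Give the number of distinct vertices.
7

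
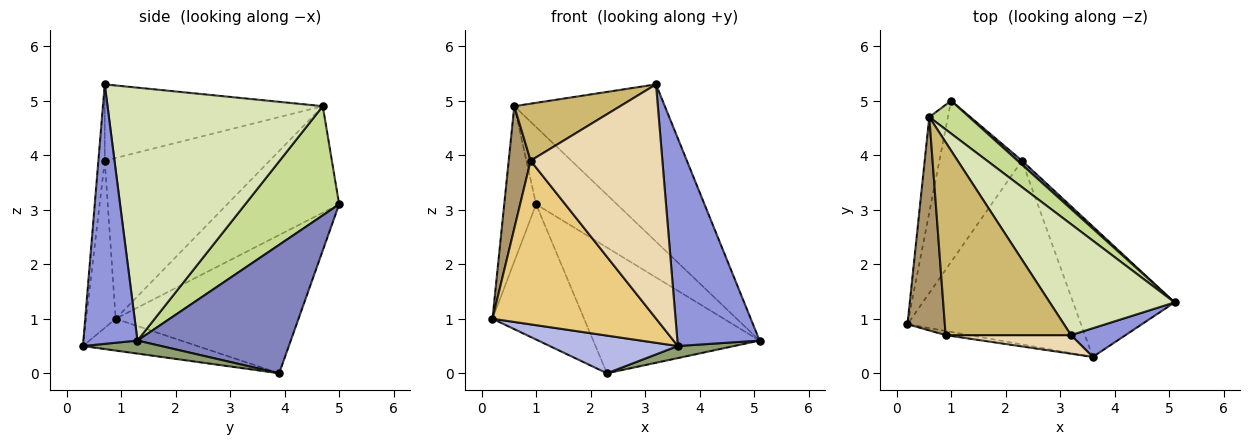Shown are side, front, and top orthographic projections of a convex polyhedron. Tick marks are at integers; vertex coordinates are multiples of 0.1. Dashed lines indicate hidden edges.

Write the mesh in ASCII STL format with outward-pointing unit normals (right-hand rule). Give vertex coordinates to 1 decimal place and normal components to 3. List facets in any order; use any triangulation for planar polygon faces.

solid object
 facet normal -0.789 0.395 -0.471
  outer loop
   vertex 2.3 3.9 0.0
   vertex 0.2 0.9 1.0
   vertex 1.0 5.0 3.1
  endloop
 endfacet
 facet normal 0.678 0.735 0.023
  outer loop
   vertex 2.3 3.9 0.0
   vertex 1.0 5.0 3.1
   vertex 5.1 1.3 0.6
  endloop
 endfacet
 facet normal 0.546 -0.830 0.115
  outer loop
   vertex 3.6 0.3 0.5
   vertex 5.1 1.3 0.6
   vertex 3.2 0.7 5.3
  endloop
 endfacet
 facet normal -0.177 -0.198 -0.964
  outer loop
   vertex 3.6 0.3 0.5
   vertex 0.2 0.9 1.0
   vertex 2.3 3.9 0.0
  endloop
 endfacet
 facet normal 0.127 -0.091 -0.988
  outer loop
   vertex 3.6 0.3 0.5
   vertex 2.3 3.9 0.0
   vertex 5.1 1.3 0.6
  endloop
 endfacet
 facet normal -0.948 0.270 -0.166
  outer loop
   vertex 0.6 4.7 4.9
   vertex 1.0 5.0 3.1
   vertex 0.2 0.9 1.0
  endloop
 endfacet
 facet normal 0.730 0.629 0.267
  outer loop
   vertex 0.6 4.7 4.9
   vertex 5.1 1.3 0.6
   vertex 1.0 5.0 3.1
  endloop
 endfacet
 facet normal 0.760 0.531 0.375
  outer loop
   vertex 0.6 4.7 4.9
   vertex 3.2 0.7 5.3
   vertex 5.1 1.3 0.6
  endloop
 endfacet
 facet normal -0.966 -0.129 0.224
  outer loop
   vertex 0.9 0.7 3.9
   vertex 0.6 4.7 4.9
   vertex 0.2 0.9 1.0
  endloop
 endfacet
 facet normal -0.504 -0.245 0.828
  outer loop
   vertex 0.9 0.7 3.9
   vertex 3.2 0.7 5.3
   vertex 0.6 4.7 4.9
  endloop
 endfacet
 facet normal -0.177 -0.984 -0.025
  outer loop
   vertex 0.9 0.7 3.9
   vertex 0.2 0.9 1.0
   vertex 3.6 0.3 0.5
  endloop
 endfacet
 facet normal -0.048 -0.996 0.079
  outer loop
   vertex 0.9 0.7 3.9
   vertex 3.6 0.3 0.5
   vertex 3.2 0.7 5.3
  endloop
 endfacet
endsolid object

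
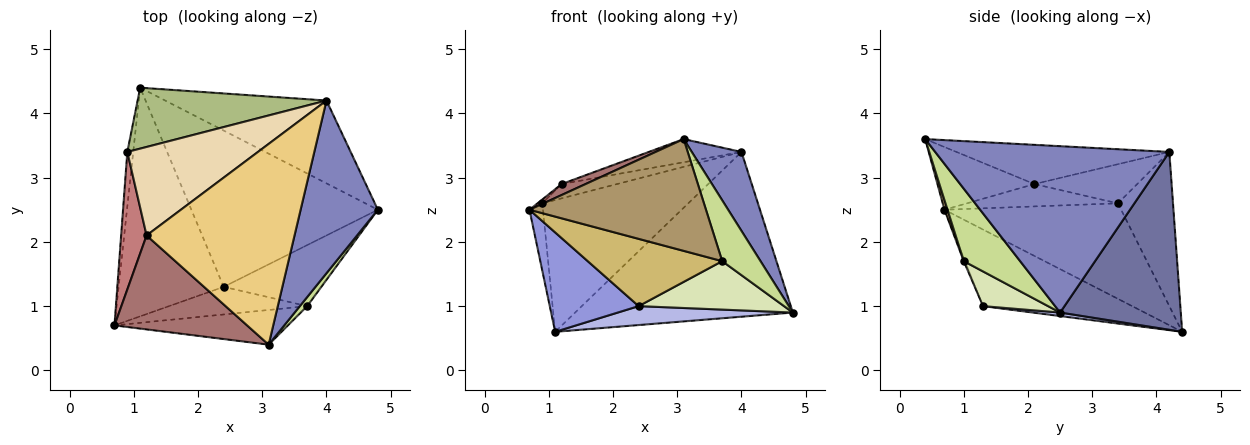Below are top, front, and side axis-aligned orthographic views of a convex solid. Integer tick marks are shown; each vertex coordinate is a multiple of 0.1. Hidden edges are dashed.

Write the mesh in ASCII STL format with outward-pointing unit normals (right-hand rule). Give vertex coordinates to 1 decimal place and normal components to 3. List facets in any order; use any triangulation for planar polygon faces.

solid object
 facet normal 0.444 0.801 -0.402
  outer loop
   vertex 4.0 4.2 3.4
   vertex 4.8 2.5 0.9
   vertex 1.1 4.4 0.6
  endloop
 endfacet
 facet normal 0.891 -0.189 0.414
  outer loop
   vertex 4.0 4.2 3.4
   vertex 3.1 0.4 3.6
   vertex 4.8 2.5 0.9
  endloop
 endfacet
 facet normal -0.556 -0.331 -0.762
  outer loop
   vertex 2.4 1.3 1.0
   vertex 0.7 0.7 2.5
   vertex 1.1 4.4 0.6
  endloop
 endfacet
 facet normal 0.019 -0.120 -0.993
  outer loop
   vertex 2.4 1.3 1.0
   vertex 1.1 4.4 0.6
   vertex 4.8 2.5 0.9
  endloop
 endfacet
 facet normal -0.995 0.076 -0.062
  outer loop
   vertex 0.9 3.4 2.6
   vertex 1.1 4.4 0.6
   vertex 0.7 0.7 2.5
  endloop
 endfacet
 facet normal -0.324 0.859 0.397
  outer loop
   vertex 0.9 3.4 2.6
   vertex 4.0 4.2 3.4
   vertex 1.1 4.4 0.6
  endloop
 endfacet
 facet normal 0.824 -0.560 0.083
  outer loop
   vertex 3.7 1.0 1.7
   vertex 4.8 2.5 0.9
   vertex 3.1 0.4 3.6
  endloop
 endfacet
 facet normal 0.268 -0.599 -0.755
  outer loop
   vertex 3.7 1.0 1.7
   vertex 2.4 1.3 1.0
   vertex 4.8 2.5 0.9
  endloop
 endfacet
 facet normal 0.016 -0.955 -0.296
  outer loop
   vertex 3.7 1.0 1.7
   vertex 3.1 0.4 3.6
   vertex 0.7 0.7 2.5
  endloop
 endfacet
 facet normal -0.009 -0.925 -0.380
  outer loop
   vertex 3.7 1.0 1.7
   vertex 0.7 0.7 2.5
   vertex 2.4 1.3 1.0
  endloop
 endfacet
 facet normal -0.255 0.111 0.961
  outer loop
   vertex 1.2 2.1 2.9
   vertex 3.1 0.4 3.6
   vertex 4.0 4.2 3.4
  endloop
 endfacet
 facet normal -0.284 0.153 0.947
  outer loop
   vertex 1.2 2.1 2.9
   vertex 4.0 4.2 3.4
   vertex 0.9 3.4 2.6
  endloop
 endfacet
 facet normal -0.425 -0.105 0.899
  outer loop
   vertex 1.2 2.1 2.9
   vertex 0.7 0.7 2.5
   vertex 3.1 0.4 3.6
  endloop
 endfacet
 facet normal -0.660 0.021 0.751
  outer loop
   vertex 1.2 2.1 2.9
   vertex 0.9 3.4 2.6
   vertex 0.7 0.7 2.5
  endloop
 endfacet
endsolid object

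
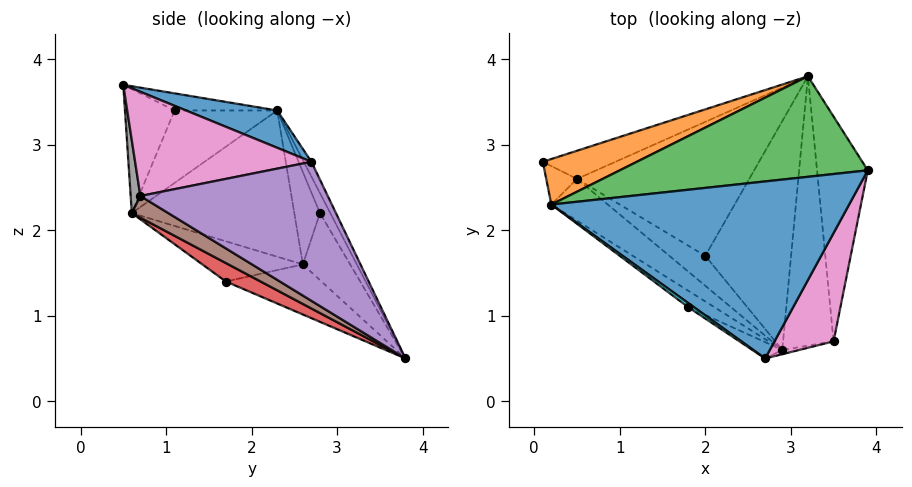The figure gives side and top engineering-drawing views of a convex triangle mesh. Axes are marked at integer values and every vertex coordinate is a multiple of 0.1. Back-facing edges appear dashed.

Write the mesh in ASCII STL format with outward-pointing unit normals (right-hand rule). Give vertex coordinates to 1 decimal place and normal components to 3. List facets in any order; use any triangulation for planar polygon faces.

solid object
 facet normal 0.118 0.320 0.940
  outer loop
   vertex 0.2 2.3 3.4
   vertex 2.7 0.5 3.7
   vertex 3.9 2.7 2.8
  endloop
 endfacet
 facet normal -0.083 0.917 0.389
  outer loop
   vertex 0.2 2.3 3.4
   vertex 3.2 3.8 0.5
   vertex 0.1 2.8 2.2
  endloop
 endfacet
 facet normal -0.026 0.899 0.438
  outer loop
   vertex 0.2 2.3 3.4
   vertex 3.9 2.7 2.8
   vertex 3.2 3.8 0.5
  endloop
 endfacet
 facet normal 0.185 -0.475 -0.861
  outer loop
   vertex 2.0 1.7 1.4
   vertex 3.2 3.8 0.5
   vertex 2.9 0.6 2.2
  endloop
 endfacet
 facet normal 0.933 -0.118 -0.341
  outer loop
   vertex 3.5 0.7 2.4
   vertex 3.2 3.8 0.5
   vertex 3.9 2.7 2.8
  endloop
 endfacet
 facet normal 0.349 -0.465 -0.814
  outer loop
   vertex 3.5 0.7 2.4
   vertex 2.9 0.6 2.2
   vertex 3.2 3.8 0.5
  endloop
 endfacet
 facet normal 0.839 -0.263 0.476
  outer loop
   vertex 3.5 0.7 2.4
   vertex 3.9 2.7 2.8
   vertex 2.7 0.5 3.7
  endloop
 endfacet
 facet normal 0.178 -0.983 -0.042
  outer loop
   vertex 3.5 0.7 2.4
   vertex 2.7 0.5 3.7
   vertex 2.9 0.6 2.2
  endloop
 endfacet
 facet normal -0.521 -0.844 -0.126
  outer loop
   vertex 1.8 1.1 3.4
   vertex 2.9 0.6 2.2
   vertex 2.7 0.5 3.7
  endloop
 endfacet
 facet normal -0.588 -0.784 0.196
  outer loop
   vertex 1.8 1.1 3.4
   vertex 2.7 0.5 3.7
   vertex 0.2 2.3 3.4
  endloop
 endfacet
 facet normal -0.586 -0.782 -0.212
  outer loop
   vertex 1.8 1.1 3.4
   vertex 0.2 2.3 3.4
   vertex 2.9 0.6 2.2
  endloop
 endfacet
 facet normal -0.516 0.648 -0.560
  outer loop
   vertex 0.5 2.6 1.6
   vertex 0.1 2.8 2.2
   vertex 3.2 3.8 0.5
  endloop
 endfacet
 facet normal -0.271 -0.244 -0.931
  outer loop
   vertex 0.5 2.6 1.6
   vertex 3.2 3.8 0.5
   vertex 2.0 1.7 1.4
  endloop
 endfacet
 facet normal -0.503 -0.738 -0.449
  outer loop
   vertex 0.5 2.6 1.6
   vertex 2.0 1.7 1.4
   vertex 2.9 0.6 2.2
  endloop
 endfacet
 facet normal -0.688 -0.688 -0.229
  outer loop
   vertex 0.5 2.6 1.6
   vertex 0.2 2.3 3.4
   vertex 0.1 2.8 2.2
  endloop
 endfacet
 facet normal -0.589 -0.775 -0.227
  outer loop
   vertex 0.5 2.6 1.6
   vertex 2.9 0.6 2.2
   vertex 0.2 2.3 3.4
  endloop
 endfacet
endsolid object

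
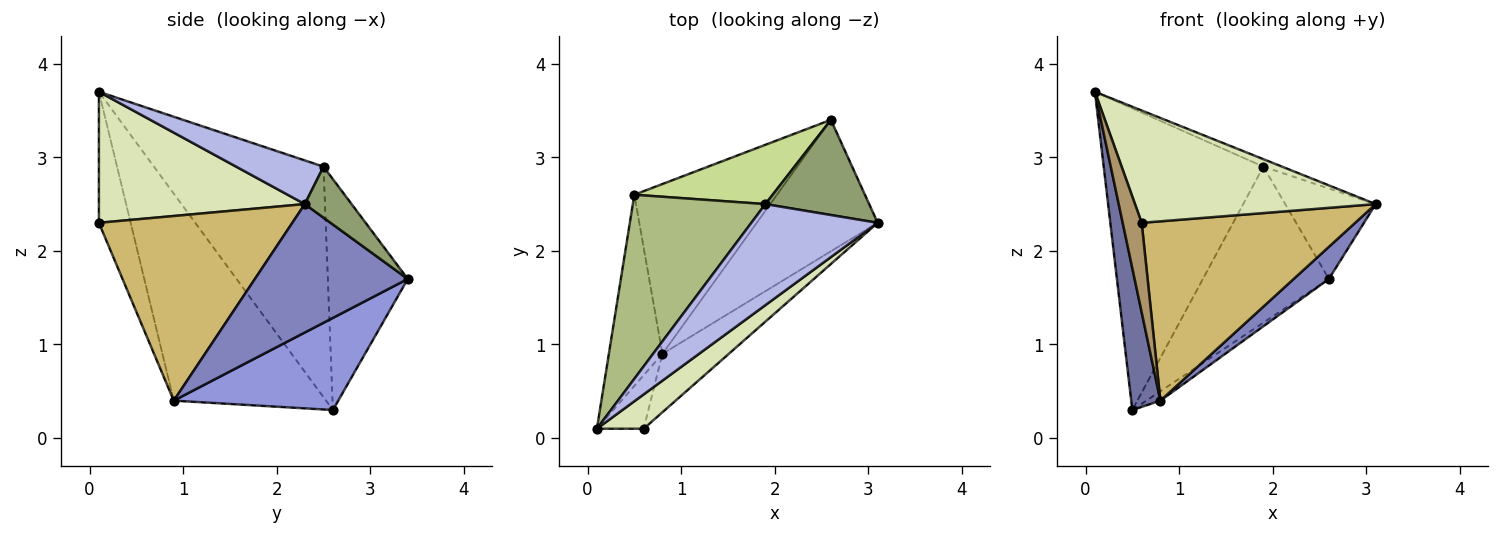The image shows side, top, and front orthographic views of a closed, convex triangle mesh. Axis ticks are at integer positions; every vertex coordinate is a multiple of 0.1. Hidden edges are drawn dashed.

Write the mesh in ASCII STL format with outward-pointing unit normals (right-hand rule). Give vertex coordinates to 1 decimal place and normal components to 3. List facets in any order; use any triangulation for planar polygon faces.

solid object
 facet normal -0.952 -0.182 -0.246
  outer loop
   vertex 0.8 0.9 0.4
   vertex 0.1 0.1 3.7
   vertex 0.5 2.6 0.3
  endloop
 endfacet
 facet normal 0.718 -0.165 -0.676
  outer loop
   vertex 0.8 0.9 0.4
   vertex 2.6 3.4 1.7
   vertex 3.1 2.3 2.5
  endloop
 endfacet
 facet normal 0.542 0.046 -0.839
  outer loop
   vertex 0.8 0.9 0.4
   vertex 0.5 2.6 0.3
   vertex 2.6 3.4 1.7
  endloop
 endfacet
 facet normal 0.326 0.070 0.943
  outer loop
   vertex 1.9 2.5 2.9
   vertex 0.1 0.1 3.7
   vertex 3.1 2.3 2.5
  endloop
 endfacet
 facet normal 0.336 0.649 0.683
  outer loop
   vertex 1.9 2.5 2.9
   vertex 3.1 2.3 2.5
   vertex 2.6 3.4 1.7
  endloop
 endfacet
 facet normal -0.672 0.632 0.386
  outer loop
   vertex 1.9 2.5 2.9
   vertex 0.5 2.6 0.3
   vertex 0.1 0.1 3.7
  endloop
 endfacet
 facet normal -0.510 0.804 0.306
  outer loop
   vertex 1.9 2.5 2.9
   vertex 2.6 3.4 1.7
   vertex 0.5 2.6 0.3
  endloop
 endfacet
 facet normal 0.633 -0.740 0.226
  outer loop
   vertex 0.6 0.1 2.3
   vertex 3.1 2.3 2.5
   vertex 0.1 0.1 3.7
  endloop
 endfacet
 facet normal -0.820 -0.491 -0.293
  outer loop
   vertex 0.6 0.1 2.3
   vertex 0.1 0.1 3.7
   vertex 0.8 0.9 0.4
  endloop
 endfacet
 facet normal 0.653 -0.720 -0.235
  outer loop
   vertex 0.6 0.1 2.3
   vertex 0.8 0.9 0.4
   vertex 3.1 2.3 2.5
  endloop
 endfacet
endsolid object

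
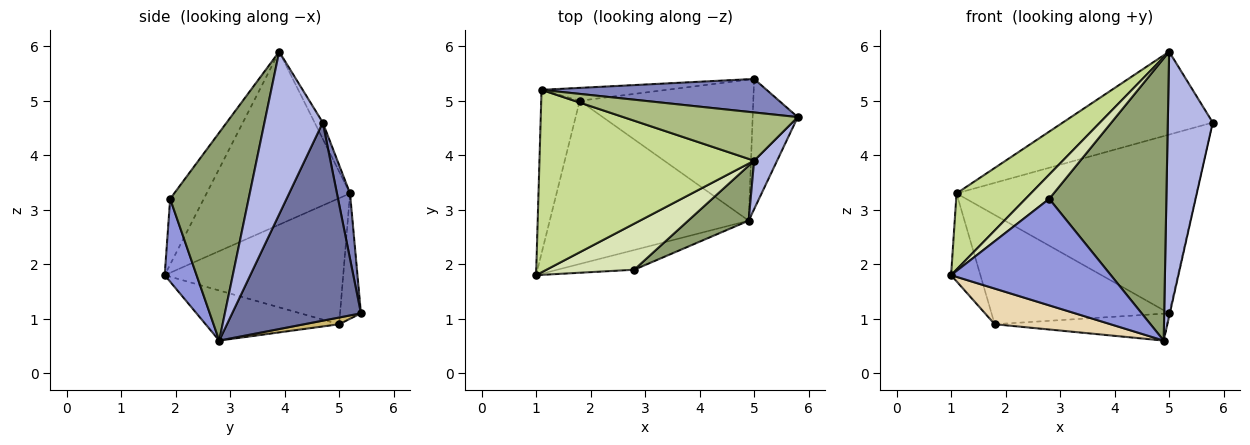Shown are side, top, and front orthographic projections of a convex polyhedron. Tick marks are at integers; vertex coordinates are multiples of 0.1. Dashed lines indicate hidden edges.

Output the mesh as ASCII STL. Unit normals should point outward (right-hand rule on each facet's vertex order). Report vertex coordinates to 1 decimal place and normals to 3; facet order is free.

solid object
 facet normal 0.975 0.005 -0.222
  outer loop
   vertex 5.0 5.4 1.1
   vertex 5.8 4.7 4.6
   vertex 4.9 2.8 0.6
  endloop
 endfacet
 facet normal 0.053 0.981 0.184
  outer loop
   vertex 1.1 5.2 3.3
   vertex 5.8 4.7 4.6
   vertex 5.0 5.4 1.1
  endloop
 endfacet
 facet normal 0.192 -0.965 -0.179
  outer loop
   vertex 2.8 1.9 3.2
   vertex 1.0 1.8 1.8
   vertex 4.9 2.8 0.6
  endloop
 endfacet
 facet normal 0.787 -0.607 0.111
  outer loop
   vertex 5.0 3.9 5.9
   vertex 4.9 2.8 0.6
   vertex 5.8 4.7 4.6
  endloop
 endfacet
 facet normal 0.549 -0.820 0.160
  outer loop
   vertex 5.0 3.9 5.9
   vertex 2.8 1.9 3.2
   vertex 4.9 2.8 0.6
  endloop
 endfacet
 facet normal -0.047 0.863 0.502
  outer loop
   vertex 5.0 3.9 5.9
   vertex 5.8 4.7 4.6
   vertex 1.1 5.2 3.3
  endloop
 endfacet
 facet normal -0.597 -0.309 0.741
  outer loop
   vertex 5.0 3.9 5.9
   vertex 1.1 5.2 3.3
   vertex 1.0 1.8 1.8
  endloop
 endfacet
 facet normal -0.552 -0.388 0.738
  outer loop
   vertex 5.0 3.9 5.9
   vertex 1.0 1.8 1.8
   vertex 2.8 1.9 3.2
  endloop
 endfacet
 facet normal -0.116 0.986 -0.116
  outer loop
   vertex 1.8 5.0 0.9
   vertex 1.1 5.2 3.3
   vertex 5.0 5.4 1.1
  endloop
 endfacet
 facet normal 0.038 0.187 -0.982
  outer loop
   vertex 1.8 5.0 0.9
   vertex 5.0 5.4 1.1
   vertex 4.9 2.8 0.6
  endloop
 endfacet
 facet normal -0.945 0.155 -0.289
  outer loop
   vertex 1.8 5.0 0.9
   vertex 1.0 1.8 1.8
   vertex 1.1 5.2 3.3
  endloop
 endfacet
 facet normal -0.239 -0.207 -0.949
  outer loop
   vertex 1.8 5.0 0.9
   vertex 4.9 2.8 0.6
   vertex 1.0 1.8 1.8
  endloop
 endfacet
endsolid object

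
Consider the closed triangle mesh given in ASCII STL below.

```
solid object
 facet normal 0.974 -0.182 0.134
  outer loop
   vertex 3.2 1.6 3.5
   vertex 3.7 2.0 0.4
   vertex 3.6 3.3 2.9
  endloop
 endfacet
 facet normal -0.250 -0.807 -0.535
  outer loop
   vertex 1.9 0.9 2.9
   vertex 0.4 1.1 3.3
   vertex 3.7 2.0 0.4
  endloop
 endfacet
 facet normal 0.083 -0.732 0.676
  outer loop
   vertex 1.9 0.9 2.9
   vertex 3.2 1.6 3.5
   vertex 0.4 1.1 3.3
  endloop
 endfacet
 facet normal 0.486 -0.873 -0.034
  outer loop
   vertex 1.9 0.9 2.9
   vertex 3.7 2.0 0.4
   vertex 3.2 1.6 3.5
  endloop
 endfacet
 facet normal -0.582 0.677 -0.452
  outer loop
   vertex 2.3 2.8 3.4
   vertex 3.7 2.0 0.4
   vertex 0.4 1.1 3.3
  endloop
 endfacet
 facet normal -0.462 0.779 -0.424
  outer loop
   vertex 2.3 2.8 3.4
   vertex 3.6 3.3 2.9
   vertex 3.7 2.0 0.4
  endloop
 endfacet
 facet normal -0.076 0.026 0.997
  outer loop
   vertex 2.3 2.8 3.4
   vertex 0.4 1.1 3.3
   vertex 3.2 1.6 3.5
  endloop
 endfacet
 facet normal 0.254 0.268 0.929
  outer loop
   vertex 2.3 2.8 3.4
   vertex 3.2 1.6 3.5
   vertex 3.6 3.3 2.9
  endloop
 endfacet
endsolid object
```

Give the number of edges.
12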